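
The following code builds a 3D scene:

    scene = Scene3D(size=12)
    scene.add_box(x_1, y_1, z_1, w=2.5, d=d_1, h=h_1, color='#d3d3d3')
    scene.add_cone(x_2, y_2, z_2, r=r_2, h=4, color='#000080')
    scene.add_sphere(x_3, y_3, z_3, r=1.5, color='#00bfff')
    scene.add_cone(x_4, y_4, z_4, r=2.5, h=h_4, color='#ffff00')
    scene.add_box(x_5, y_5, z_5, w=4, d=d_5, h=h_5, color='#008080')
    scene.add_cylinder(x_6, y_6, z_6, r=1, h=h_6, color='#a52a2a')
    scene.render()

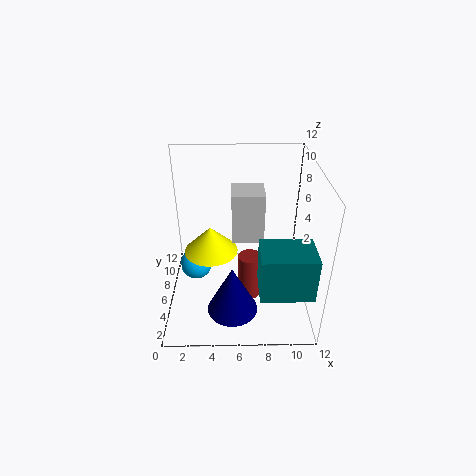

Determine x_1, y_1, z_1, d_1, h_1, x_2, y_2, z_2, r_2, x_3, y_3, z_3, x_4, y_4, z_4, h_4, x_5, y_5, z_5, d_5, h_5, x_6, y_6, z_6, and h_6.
x_1 = 5.5; y_1 = 4.5; z_1 = 6.5; d_1 = 2.5; h_1 = 4; x_2 = 5.5; y_2 = 2.5; z_2 = 1.5; r_2 = 2; x_3 = 2; y_3 = 8.5; z_3 = 1.5; x_4 = 3.5; y_4 = 8.5; z_4 = 3; h_4 = 2.5; x_5 = 7.5; y_5 = 0.5; z_5 = 4; d_5 = 3; h_5 = 3.5; x_6 = 7; y_6 = 5.5; z_6 = 0.5; h_6 = 4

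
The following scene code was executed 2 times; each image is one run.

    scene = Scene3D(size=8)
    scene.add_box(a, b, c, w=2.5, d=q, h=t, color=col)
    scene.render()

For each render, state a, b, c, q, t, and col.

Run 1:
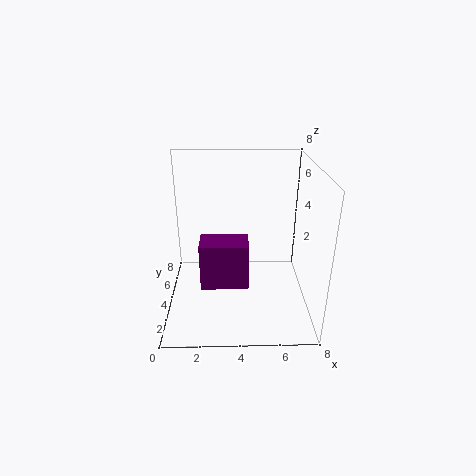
a = 2; b = 2; c = 2; q = 1.5; t = 2.5; col = 'purple'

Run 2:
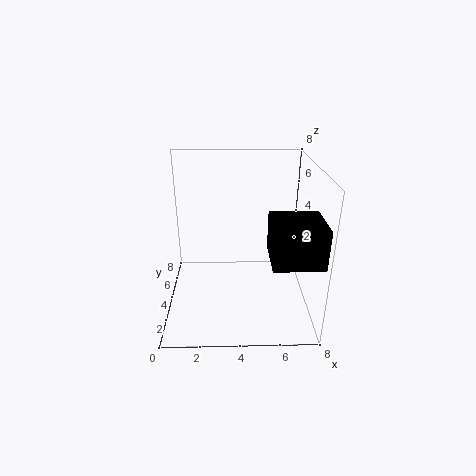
a = 5.5; b = 0.5; c = 4; q = 2.5; t = 2; col = 'black'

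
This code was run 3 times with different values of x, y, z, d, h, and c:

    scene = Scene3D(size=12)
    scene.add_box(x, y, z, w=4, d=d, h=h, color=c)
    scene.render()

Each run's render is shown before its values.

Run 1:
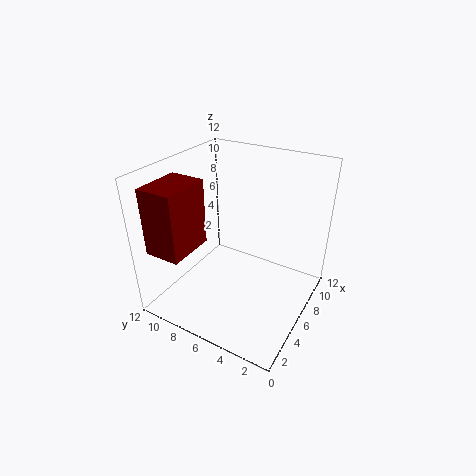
x = 1, y = 8.5, z = 5.5, d = 3, h = 5.5, c = 'maroon'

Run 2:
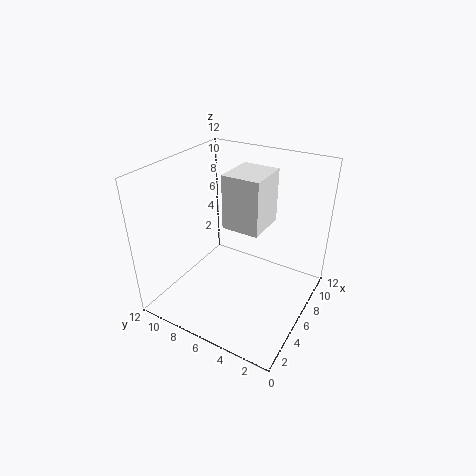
x = 7.5, y = 5, z = 5.5, d = 3.5, h = 5, c = 'white'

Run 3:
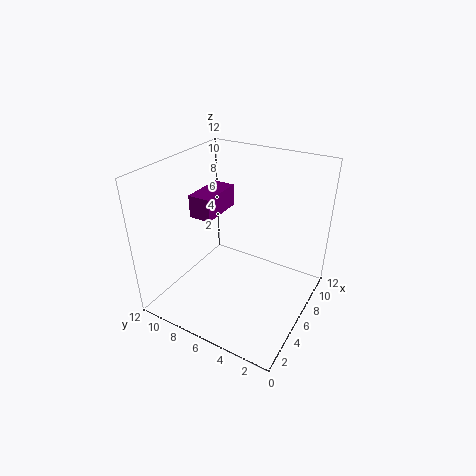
x = 5.5, y = 8.5, z = 7, d = 2, h = 2, c = 'purple'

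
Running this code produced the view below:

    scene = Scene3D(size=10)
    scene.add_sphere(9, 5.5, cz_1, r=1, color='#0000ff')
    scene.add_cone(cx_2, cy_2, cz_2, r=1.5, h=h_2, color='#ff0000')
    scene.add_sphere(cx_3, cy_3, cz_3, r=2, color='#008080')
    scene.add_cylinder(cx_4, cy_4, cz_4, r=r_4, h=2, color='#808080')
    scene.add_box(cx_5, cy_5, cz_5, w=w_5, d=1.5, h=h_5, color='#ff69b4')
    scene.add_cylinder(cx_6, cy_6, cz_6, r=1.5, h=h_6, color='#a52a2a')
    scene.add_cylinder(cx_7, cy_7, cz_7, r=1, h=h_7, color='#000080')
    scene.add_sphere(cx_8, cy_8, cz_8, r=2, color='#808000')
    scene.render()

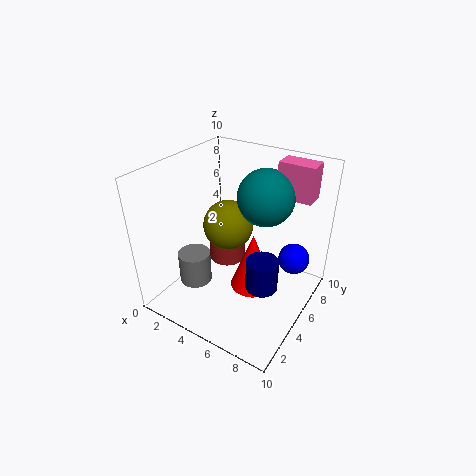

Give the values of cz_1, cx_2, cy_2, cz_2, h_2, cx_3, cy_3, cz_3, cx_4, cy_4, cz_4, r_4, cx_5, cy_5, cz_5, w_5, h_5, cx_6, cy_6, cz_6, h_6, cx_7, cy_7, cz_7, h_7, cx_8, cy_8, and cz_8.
cz_1 = 4.5
cx_2 = 6.5
cy_2 = 4.5
cz_2 = 2
h_2 = 4
cx_3 = 6
cy_3 = 7
cz_3 = 7.5
cx_4 = 4
cy_4 = 1.5
cz_4 = 3.5
r_4 = 1
cx_5 = 6.5
cy_5 = 7.5
cz_5 = 7.5
w_5 = 2.5
h_5 = 2.5
cx_6 = 2
cy_6 = 8
cz_6 = 0.5
h_6 = 2
cx_7 = 8
cy_7 = 3
cz_7 = 3.5
h_7 = 2
cx_8 = 2.5
cy_8 = 7.5
cz_8 = 4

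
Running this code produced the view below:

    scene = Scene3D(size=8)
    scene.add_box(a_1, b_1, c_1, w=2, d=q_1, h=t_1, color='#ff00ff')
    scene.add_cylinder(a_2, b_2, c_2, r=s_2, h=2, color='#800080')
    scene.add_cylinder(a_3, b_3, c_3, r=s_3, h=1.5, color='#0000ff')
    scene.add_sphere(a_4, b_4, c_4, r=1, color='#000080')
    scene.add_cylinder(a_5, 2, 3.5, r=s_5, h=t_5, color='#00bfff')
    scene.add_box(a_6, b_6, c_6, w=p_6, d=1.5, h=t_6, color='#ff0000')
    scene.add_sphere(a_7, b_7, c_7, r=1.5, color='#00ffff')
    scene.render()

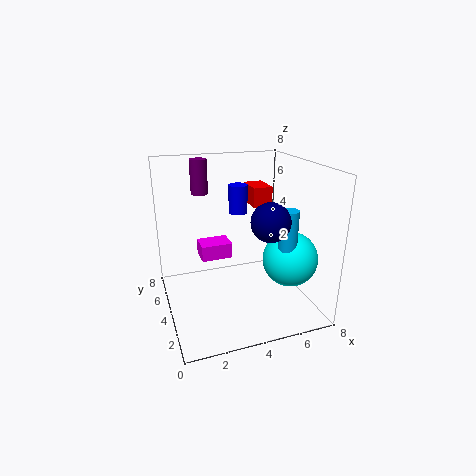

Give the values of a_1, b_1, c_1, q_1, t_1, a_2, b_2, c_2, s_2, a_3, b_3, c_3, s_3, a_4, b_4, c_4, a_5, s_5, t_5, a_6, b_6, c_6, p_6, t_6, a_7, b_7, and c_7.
a_1 = 2.5; b_1 = 6.5; c_1 = 1.5; q_1 = 1.5; t_1 = 1; a_2 = 2.5; b_2 = 6.5; c_2 = 6; s_2 = 0.5; a_3 = 4; b_3 = 4; c_3 = 5.5; s_3 = 0.5; a_4 = 5; b_4 = 2; c_4 = 5.5; a_5 = 6; s_5 = 0.5; t_5 = 2.5; a_6 = 4.5; b_6 = 3; c_6 = 6; p_6 = 1; t_6 = 1; a_7 = 6.5; b_7 = 2.5; c_7 = 3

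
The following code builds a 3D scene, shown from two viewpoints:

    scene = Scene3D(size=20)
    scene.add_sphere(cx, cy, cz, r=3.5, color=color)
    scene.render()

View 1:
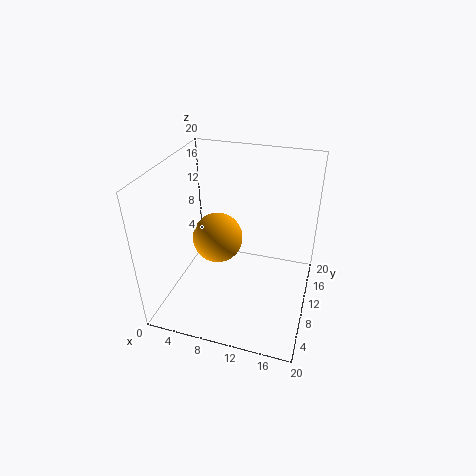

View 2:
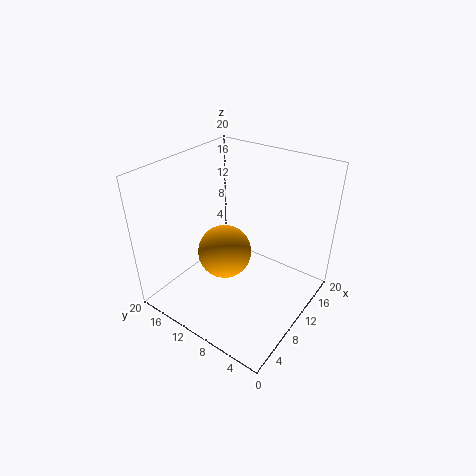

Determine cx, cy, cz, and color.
cx = 7
cy = 10
cz = 9.5
color = 'orange'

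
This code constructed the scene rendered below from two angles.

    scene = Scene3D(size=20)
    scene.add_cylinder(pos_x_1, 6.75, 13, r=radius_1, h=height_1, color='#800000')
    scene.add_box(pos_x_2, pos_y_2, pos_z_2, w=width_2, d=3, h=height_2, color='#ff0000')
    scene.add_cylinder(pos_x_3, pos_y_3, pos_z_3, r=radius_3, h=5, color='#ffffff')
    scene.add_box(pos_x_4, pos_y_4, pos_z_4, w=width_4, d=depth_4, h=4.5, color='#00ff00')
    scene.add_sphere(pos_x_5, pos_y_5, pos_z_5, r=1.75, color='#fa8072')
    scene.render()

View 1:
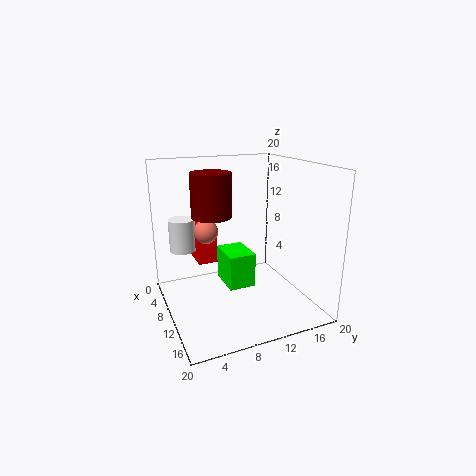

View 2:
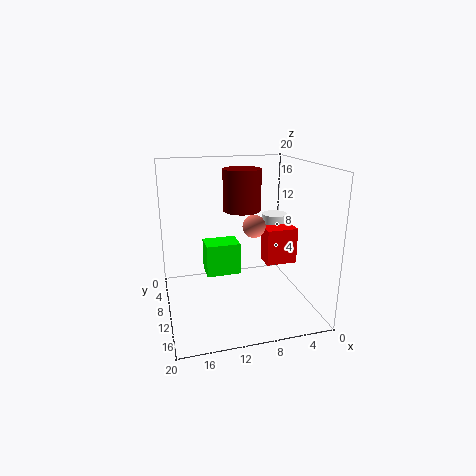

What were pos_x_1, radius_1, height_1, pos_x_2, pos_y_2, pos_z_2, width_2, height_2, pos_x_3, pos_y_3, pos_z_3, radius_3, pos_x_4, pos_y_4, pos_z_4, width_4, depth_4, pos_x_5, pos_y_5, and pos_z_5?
pos_x_1 = 8.5; radius_1 = 2.75; height_1 = 6; pos_x_2 = 0.25; pos_y_2 = 5.75; pos_z_2 = 4.5; width_2 = 4.75; height_2 = 5.5; pos_x_3 = 2.25; pos_y_3 = 4; pos_z_3 = 6.25; radius_3 = 2; pos_x_4 = 9.75; pos_y_4 = 7; pos_z_4 = 4.75; width_4 = 4.75; depth_4 = 3.5; pos_x_5 = 6.5; pos_y_5 = 6.5; pos_z_5 = 10.25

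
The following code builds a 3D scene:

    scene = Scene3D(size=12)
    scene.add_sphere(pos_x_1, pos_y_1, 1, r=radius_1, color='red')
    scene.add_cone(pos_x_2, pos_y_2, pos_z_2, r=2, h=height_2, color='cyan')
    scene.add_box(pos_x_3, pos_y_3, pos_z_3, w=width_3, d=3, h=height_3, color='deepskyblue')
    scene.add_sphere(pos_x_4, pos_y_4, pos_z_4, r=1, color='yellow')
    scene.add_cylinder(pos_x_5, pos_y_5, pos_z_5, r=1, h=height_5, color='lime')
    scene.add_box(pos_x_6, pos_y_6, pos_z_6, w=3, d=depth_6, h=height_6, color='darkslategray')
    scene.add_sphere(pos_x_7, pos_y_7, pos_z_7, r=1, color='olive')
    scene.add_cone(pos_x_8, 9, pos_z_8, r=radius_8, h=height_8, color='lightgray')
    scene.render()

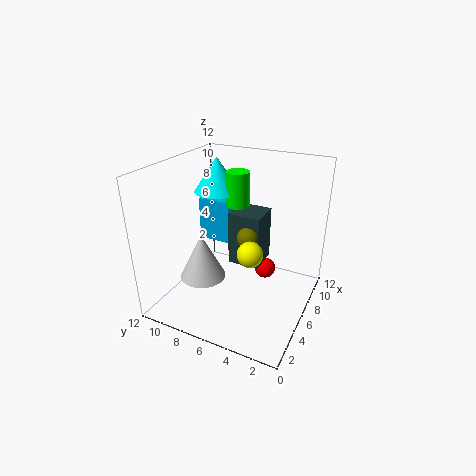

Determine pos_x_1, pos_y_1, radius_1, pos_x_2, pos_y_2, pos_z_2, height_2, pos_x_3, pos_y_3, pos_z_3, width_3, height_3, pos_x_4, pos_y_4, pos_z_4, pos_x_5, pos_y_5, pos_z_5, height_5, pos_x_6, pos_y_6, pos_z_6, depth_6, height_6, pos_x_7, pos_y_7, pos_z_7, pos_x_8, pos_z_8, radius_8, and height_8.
pos_x_1 = 10; pos_y_1 = 5; radius_1 = 1; pos_x_2 = 8; pos_y_2 = 9; pos_z_2 = 9; height_2 = 3; pos_x_3 = 8; pos_y_3 = 8; pos_z_3 = 4; width_3 = 3; height_3 = 4; pos_x_4 = 4; pos_y_4 = 4; pos_z_4 = 6; pos_x_5 = 8; pos_y_5 = 7; pos_z_5 = 8; height_5 = 3; pos_x_6 = 8; pos_y_6 = 5; pos_z_6 = 2; depth_6 = 3; height_6 = 5; pos_x_7 = 8; pos_y_7 = 6; pos_z_7 = 5; pos_x_8 = 5; pos_z_8 = 2; radius_8 = 2; height_8 = 4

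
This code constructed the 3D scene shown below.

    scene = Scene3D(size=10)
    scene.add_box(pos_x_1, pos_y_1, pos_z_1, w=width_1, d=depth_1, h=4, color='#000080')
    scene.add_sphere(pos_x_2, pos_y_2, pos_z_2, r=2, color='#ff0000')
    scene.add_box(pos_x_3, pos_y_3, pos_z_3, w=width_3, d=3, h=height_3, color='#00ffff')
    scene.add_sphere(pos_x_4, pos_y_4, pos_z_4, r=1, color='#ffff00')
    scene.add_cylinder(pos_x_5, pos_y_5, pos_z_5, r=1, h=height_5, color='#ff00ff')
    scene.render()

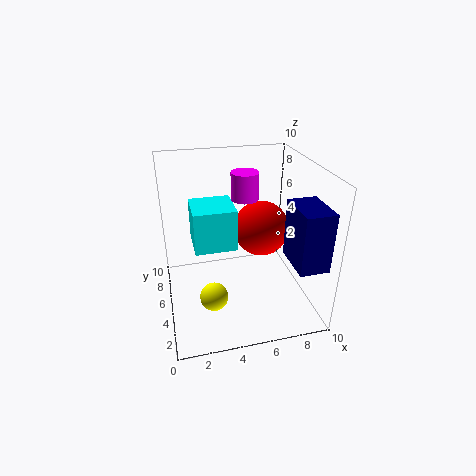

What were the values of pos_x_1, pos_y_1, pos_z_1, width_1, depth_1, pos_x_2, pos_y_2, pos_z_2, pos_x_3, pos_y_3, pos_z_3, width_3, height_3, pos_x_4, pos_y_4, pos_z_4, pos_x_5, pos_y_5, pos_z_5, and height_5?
pos_x_1 = 8, pos_y_1 = 1, pos_z_1 = 4, width_1 = 2, depth_1 = 3, pos_x_2 = 7, pos_y_2 = 6, pos_z_2 = 5, pos_x_3 = 2, pos_y_3 = 5, pos_z_3 = 4, width_3 = 3, height_3 = 3, pos_x_4 = 3, pos_y_4 = 4, pos_z_4 = 1, pos_x_5 = 6, pos_y_5 = 7, pos_z_5 = 7, height_5 = 2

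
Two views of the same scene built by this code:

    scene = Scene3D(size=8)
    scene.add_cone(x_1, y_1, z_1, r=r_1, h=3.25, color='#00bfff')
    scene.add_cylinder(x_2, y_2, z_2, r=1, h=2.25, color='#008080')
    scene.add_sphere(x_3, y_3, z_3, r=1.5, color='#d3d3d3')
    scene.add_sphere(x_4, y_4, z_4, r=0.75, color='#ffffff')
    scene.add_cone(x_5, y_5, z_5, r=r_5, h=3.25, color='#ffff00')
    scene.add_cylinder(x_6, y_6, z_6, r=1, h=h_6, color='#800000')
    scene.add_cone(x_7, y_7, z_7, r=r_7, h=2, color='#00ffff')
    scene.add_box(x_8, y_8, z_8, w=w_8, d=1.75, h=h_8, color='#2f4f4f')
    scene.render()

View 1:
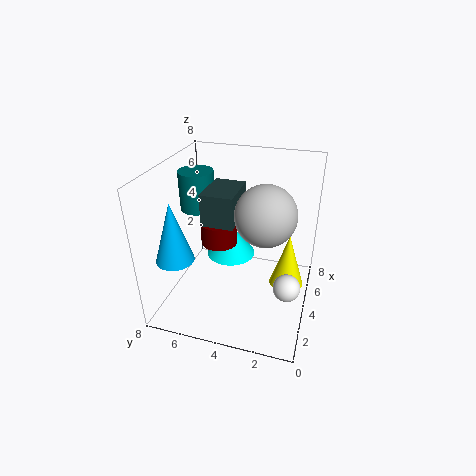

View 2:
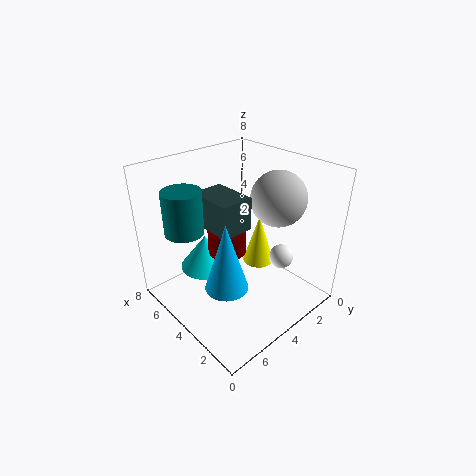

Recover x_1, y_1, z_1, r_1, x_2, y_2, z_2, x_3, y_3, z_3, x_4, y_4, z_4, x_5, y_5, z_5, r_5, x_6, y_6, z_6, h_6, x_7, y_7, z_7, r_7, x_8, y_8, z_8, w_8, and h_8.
x_1 = 1.75, y_1 = 6.75, z_1 = 3.5, r_1 = 1, x_2 = 5, y_2 = 6.75, z_2 = 5, x_3 = 2.75, y_3 = 2.25, z_3 = 6.25, x_4 = 3.25, y_4 = 1, z_4 = 1.75, x_5 = 5, y_5 = 1.25, z_5 = 0.75, r_5 = 1, x_6 = 3.75, y_6 = 5, z_6 = 3.75, h_6 = 1.25, x_7 = 5.75, y_7 = 5, z_7 = 1.75, r_7 = 1.5, x_8 = 3, y_8 = 4, z_8 = 5, w_8 = 2.5, h_8 = 1.75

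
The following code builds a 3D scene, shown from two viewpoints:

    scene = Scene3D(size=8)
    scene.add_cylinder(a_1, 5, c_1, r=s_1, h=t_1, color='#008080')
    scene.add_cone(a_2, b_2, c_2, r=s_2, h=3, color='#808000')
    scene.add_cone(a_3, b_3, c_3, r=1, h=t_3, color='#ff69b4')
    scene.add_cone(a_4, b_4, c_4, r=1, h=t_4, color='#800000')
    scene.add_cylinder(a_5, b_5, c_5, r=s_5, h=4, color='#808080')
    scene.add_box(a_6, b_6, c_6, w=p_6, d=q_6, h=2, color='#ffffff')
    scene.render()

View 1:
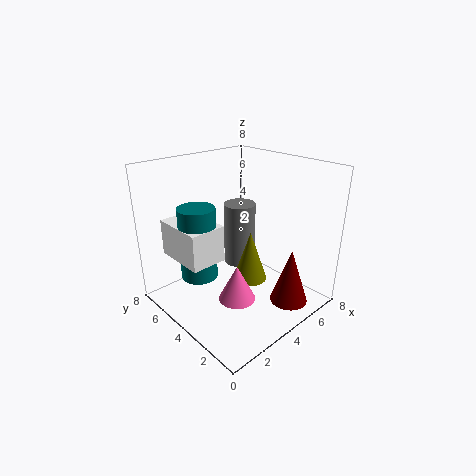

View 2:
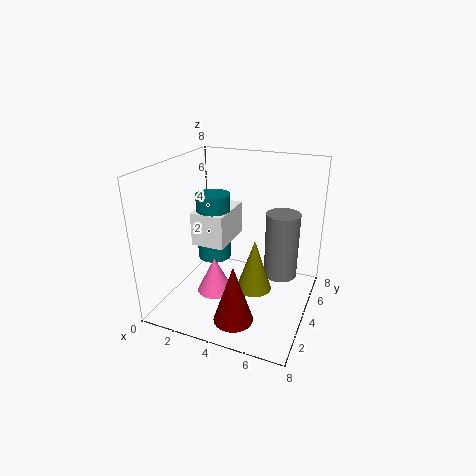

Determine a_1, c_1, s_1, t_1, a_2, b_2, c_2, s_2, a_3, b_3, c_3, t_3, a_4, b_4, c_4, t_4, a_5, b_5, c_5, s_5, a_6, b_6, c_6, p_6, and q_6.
a_1 = 2, c_1 = 2, s_1 = 1, t_1 = 4, a_2 = 5, b_2 = 4, c_2 = 1, s_2 = 1, a_3 = 3, b_3 = 3, c_3 = 1, t_3 = 2, a_4 = 5, b_4 = 1, c_4 = 1, t_4 = 3, a_5 = 6, b_5 = 6, c_5 = 1, s_5 = 1, a_6 = 1, b_6 = 4, c_6 = 3, p_6 = 2, q_6 = 3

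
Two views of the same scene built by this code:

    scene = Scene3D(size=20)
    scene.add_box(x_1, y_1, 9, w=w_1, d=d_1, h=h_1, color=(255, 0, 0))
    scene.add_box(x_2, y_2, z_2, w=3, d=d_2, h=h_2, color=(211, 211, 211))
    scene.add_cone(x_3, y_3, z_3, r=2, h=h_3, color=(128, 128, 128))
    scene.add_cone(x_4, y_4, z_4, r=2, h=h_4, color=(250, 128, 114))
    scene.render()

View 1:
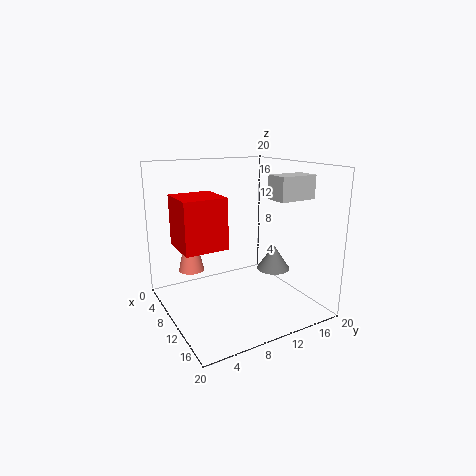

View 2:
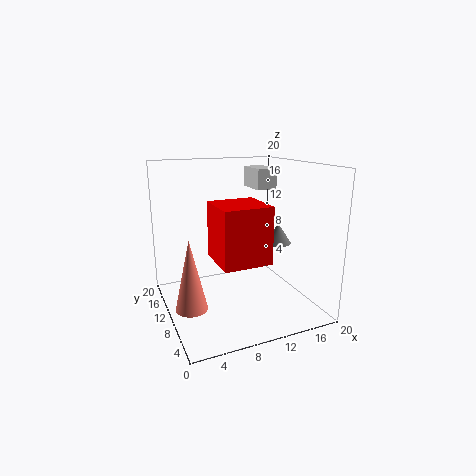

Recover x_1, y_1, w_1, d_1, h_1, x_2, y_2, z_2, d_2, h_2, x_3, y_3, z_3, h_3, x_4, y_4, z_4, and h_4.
x_1 = 5; y_1 = 2; w_1 = 6; d_1 = 6; h_1 = 7; x_2 = 14; y_2 = 12; z_2 = 16; d_2 = 5; h_2 = 3; x_3 = 17; y_3 = 11; z_3 = 8; h_3 = 3; x_4 = 2; y_4 = 6; z_4 = 3; h_4 = 9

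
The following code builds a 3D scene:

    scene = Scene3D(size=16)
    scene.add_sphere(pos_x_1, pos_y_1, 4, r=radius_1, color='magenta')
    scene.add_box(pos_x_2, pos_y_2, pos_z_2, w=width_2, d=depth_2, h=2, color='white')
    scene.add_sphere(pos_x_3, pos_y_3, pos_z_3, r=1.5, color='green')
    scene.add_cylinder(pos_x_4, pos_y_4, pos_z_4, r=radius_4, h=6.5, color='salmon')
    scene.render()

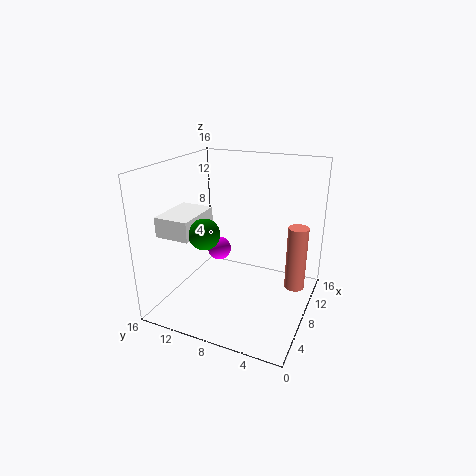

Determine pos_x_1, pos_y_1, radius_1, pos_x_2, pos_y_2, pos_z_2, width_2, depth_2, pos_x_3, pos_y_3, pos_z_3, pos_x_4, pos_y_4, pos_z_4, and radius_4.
pos_x_1 = 12
pos_y_1 = 12.5
radius_1 = 1.5
pos_x_2 = 1
pos_y_2 = 10
pos_z_2 = 10
width_2 = 5
depth_2 = 3.5
pos_x_3 = 2.5
pos_y_3 = 9
pos_z_3 = 10.5
pos_x_4 = 6.5
pos_y_4 = 1
pos_z_4 = 4.5
radius_4 = 1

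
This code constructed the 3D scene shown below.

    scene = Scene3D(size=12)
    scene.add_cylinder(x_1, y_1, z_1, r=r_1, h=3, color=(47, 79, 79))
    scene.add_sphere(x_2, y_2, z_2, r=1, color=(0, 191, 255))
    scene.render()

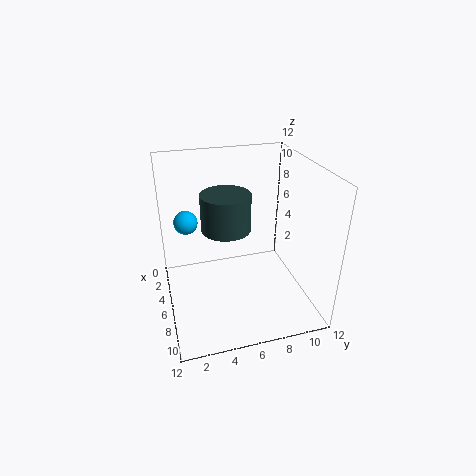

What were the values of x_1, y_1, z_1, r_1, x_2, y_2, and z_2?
x_1 = 6
y_1 = 5
z_1 = 7
r_1 = 2
x_2 = 4
y_2 = 2
z_2 = 7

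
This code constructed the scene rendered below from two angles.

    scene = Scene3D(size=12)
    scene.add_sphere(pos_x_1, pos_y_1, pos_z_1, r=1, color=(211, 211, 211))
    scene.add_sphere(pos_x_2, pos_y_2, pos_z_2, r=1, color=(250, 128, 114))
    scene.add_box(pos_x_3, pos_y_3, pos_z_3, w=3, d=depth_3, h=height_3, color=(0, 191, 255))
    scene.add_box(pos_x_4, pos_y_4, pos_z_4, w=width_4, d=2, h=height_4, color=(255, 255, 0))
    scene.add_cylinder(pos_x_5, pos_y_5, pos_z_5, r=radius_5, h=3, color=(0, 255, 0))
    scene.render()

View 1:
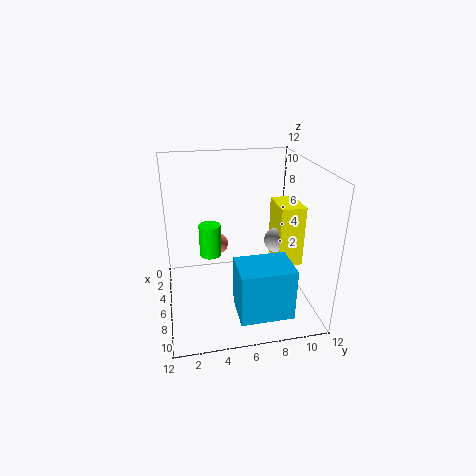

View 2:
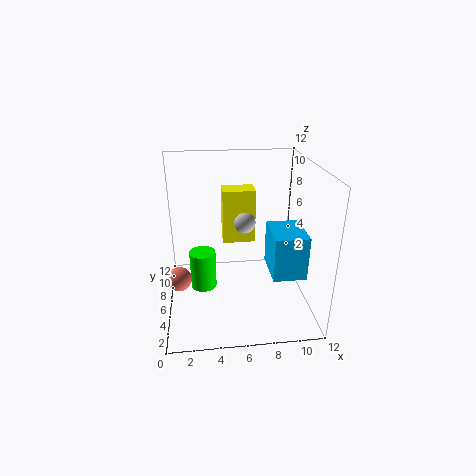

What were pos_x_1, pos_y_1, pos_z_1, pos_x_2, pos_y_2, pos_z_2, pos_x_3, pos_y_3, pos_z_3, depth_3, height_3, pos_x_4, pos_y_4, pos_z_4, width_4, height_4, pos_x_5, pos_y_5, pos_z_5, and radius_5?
pos_x_1 = 7, pos_y_1 = 9, pos_z_1 = 6, pos_x_2 = 1, pos_y_2 = 5, pos_z_2 = 3, pos_x_3 = 9, pos_y_3 = 5, pos_z_3 = 2, depth_3 = 4, height_3 = 4, pos_x_4 = 5, pos_y_4 = 9, pos_z_4 = 4, width_4 = 3, height_4 = 5, pos_x_5 = 3, pos_y_5 = 4, pos_z_5 = 3, radius_5 = 1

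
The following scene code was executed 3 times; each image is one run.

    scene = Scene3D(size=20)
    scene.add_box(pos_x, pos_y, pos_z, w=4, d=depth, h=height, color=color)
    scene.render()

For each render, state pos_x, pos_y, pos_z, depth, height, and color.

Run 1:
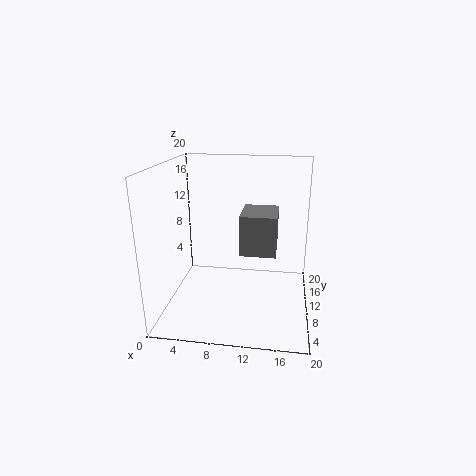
pos_x = 11.5, pos_y = 1, pos_z = 11.5, depth = 5, height = 4.5, color = 'gray'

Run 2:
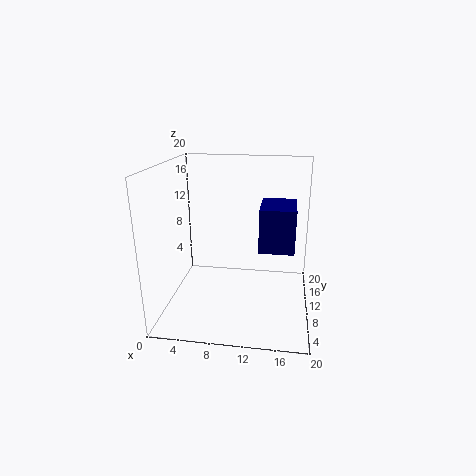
pos_x = 13.5, pos_y = 2, pos_z = 11.5, depth = 5.5, height = 5, color = 'navy'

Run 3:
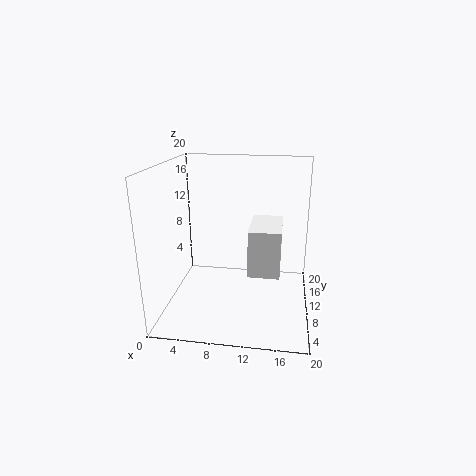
pos_x = 12, pos_y = 4.5, pos_z = 7, depth = 7, height = 6, color = 'white'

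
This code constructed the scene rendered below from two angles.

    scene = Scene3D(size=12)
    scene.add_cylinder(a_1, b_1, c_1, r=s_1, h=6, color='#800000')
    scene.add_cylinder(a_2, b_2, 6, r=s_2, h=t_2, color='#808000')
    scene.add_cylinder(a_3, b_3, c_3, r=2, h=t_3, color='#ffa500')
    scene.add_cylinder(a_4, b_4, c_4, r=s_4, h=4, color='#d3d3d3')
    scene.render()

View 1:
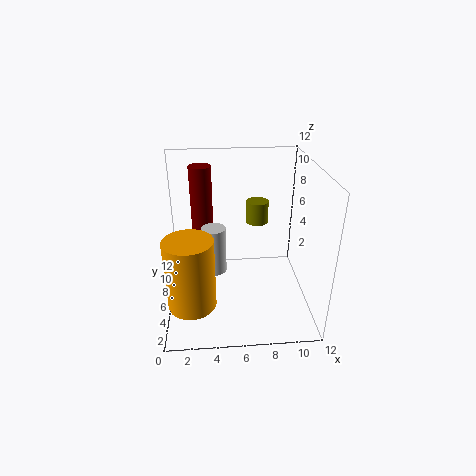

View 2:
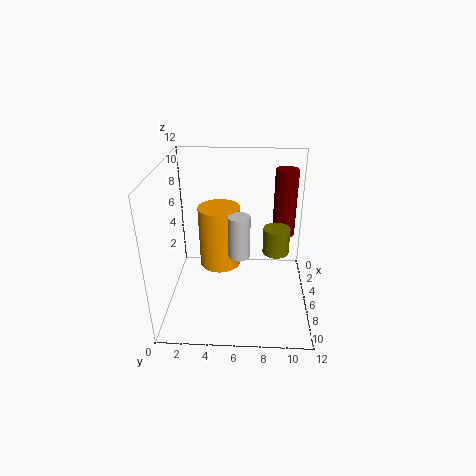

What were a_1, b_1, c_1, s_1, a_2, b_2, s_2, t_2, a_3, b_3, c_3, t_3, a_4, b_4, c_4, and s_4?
a_1 = 3; b_1 = 10; c_1 = 5; s_1 = 1; a_2 = 8; b_2 = 9; s_2 = 1; t_2 = 2; a_3 = 2; b_3 = 4; c_3 = 1; t_3 = 6; a_4 = 4; b_4 = 6; c_4 = 3; s_4 = 1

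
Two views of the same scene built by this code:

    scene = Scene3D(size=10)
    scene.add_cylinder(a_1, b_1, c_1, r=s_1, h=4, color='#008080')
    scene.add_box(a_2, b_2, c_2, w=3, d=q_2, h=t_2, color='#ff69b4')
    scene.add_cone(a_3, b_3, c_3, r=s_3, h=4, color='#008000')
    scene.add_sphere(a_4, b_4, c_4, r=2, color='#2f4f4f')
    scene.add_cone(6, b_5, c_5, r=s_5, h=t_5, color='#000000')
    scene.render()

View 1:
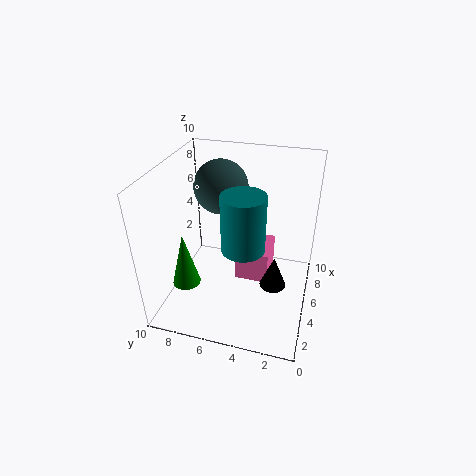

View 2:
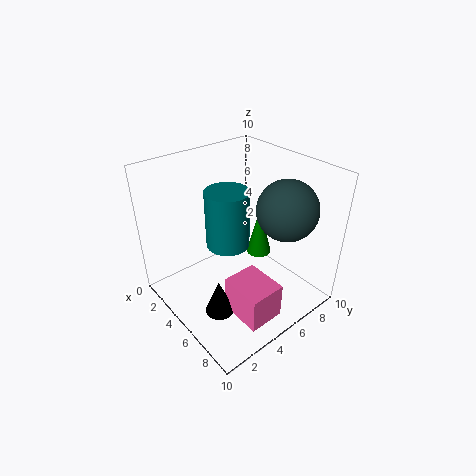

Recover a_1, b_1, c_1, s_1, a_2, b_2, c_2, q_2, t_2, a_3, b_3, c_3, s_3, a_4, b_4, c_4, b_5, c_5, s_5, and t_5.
a_1 = 4.5, b_1 = 4.5, c_1 = 4.5, s_1 = 1.5, a_2 = 6, b_2 = 3, c_2 = 0.5, q_2 = 2.5, t_2 = 2.5, a_3 = 3.5, b_3 = 8.5, c_3 = 1.5, s_3 = 1, a_4 = 7.5, b_4 = 7, c_4 = 7.5, b_5 = 2.5, c_5 = 0.5, s_5 = 1, t_5 = 2.5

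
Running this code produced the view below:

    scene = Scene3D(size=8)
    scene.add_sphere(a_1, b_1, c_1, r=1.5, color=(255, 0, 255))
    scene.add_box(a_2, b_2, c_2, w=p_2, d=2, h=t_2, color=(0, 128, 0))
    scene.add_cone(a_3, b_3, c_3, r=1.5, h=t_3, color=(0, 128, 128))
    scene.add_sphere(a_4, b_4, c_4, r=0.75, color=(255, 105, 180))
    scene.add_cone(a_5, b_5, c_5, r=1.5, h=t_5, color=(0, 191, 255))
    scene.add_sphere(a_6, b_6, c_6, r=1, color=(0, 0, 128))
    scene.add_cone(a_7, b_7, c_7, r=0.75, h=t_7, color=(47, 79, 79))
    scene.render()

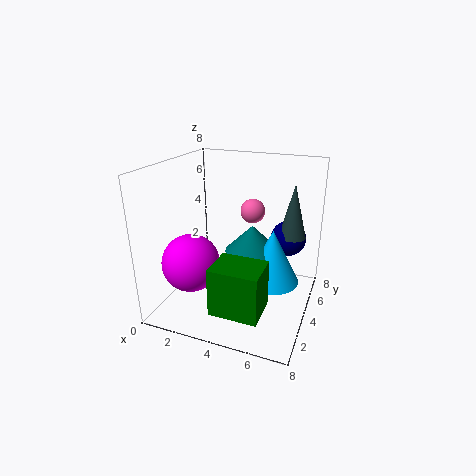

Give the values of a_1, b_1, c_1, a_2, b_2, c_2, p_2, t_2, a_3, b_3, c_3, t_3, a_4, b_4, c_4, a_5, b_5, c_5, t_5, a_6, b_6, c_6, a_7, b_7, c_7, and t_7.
a_1 = 2.25; b_1 = 1.75; c_1 = 3.25; a_2 = 3.75; b_2 = 0.5; c_2 = 1.25; p_2 = 2.5; t_2 = 2.5; a_3 = 4.75; b_3 = 4.25; c_3 = 3.25; t_3 = 1.5; a_4 = 4; b_4 = 6.5; c_4 = 4.75; a_5 = 6; b_5 = 4; c_5 = 1.75; t_5 = 3; a_6 = 6.5; b_6 = 5.5; c_6 = 3.75; a_7 = 6.75; b_7 = 5.25; c_7 = 4; t_7 = 3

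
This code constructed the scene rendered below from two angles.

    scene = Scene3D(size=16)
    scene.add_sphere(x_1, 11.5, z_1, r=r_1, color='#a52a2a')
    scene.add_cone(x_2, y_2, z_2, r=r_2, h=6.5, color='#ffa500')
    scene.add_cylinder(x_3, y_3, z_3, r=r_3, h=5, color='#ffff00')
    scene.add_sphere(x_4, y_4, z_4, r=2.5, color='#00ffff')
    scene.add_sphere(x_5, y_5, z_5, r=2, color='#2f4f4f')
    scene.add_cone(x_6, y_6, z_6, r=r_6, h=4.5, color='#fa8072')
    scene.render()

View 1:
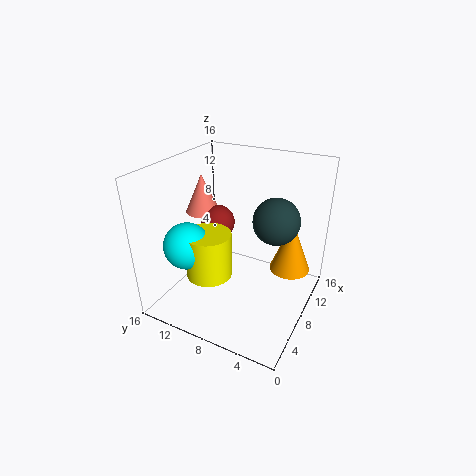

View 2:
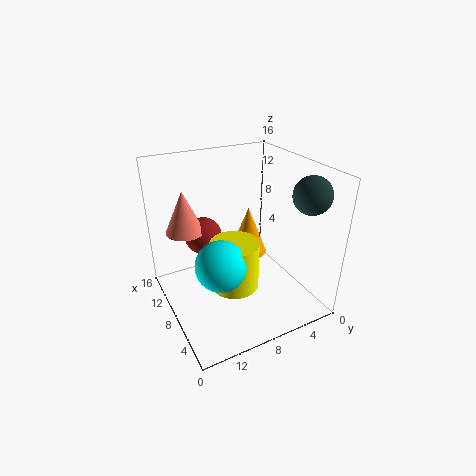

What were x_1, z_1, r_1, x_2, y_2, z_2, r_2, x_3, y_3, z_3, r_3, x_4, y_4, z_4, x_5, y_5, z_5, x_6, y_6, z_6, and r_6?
x_1 = 9.5; z_1 = 8.5; r_1 = 2; x_2 = 13.5; y_2 = 3.5; z_2 = 2; r_2 = 2.5; x_3 = 5; y_3 = 10; z_3 = 4.5; r_3 = 2.5; x_4 = 4; y_4 = 12; z_4 = 8; x_5 = 3.5; y_5 = 2; z_5 = 13.5; x_6 = 9.5; y_6 = 13.5; z_6 = 9.5; r_6 = 2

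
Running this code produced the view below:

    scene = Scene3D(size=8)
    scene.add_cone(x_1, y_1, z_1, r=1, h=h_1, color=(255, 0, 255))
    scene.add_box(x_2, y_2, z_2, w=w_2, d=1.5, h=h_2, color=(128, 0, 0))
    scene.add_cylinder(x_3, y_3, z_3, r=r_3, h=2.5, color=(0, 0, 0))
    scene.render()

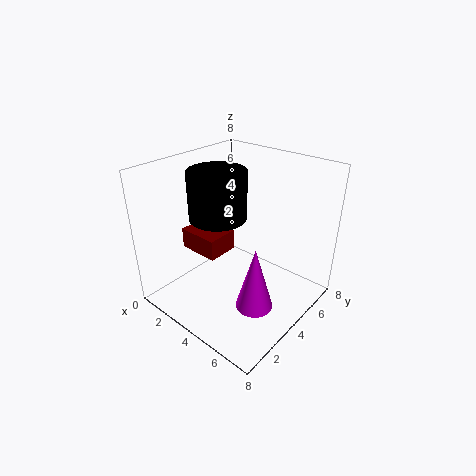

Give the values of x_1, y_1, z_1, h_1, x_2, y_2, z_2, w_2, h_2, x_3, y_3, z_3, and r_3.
x_1 = 6; y_1 = 3; z_1 = 1; h_1 = 3.5; x_2 = 3; y_2 = 1; z_2 = 4.5; w_2 = 2; h_2 = 1; x_3 = 3.5; y_3 = 3; z_3 = 5.5; r_3 = 1.5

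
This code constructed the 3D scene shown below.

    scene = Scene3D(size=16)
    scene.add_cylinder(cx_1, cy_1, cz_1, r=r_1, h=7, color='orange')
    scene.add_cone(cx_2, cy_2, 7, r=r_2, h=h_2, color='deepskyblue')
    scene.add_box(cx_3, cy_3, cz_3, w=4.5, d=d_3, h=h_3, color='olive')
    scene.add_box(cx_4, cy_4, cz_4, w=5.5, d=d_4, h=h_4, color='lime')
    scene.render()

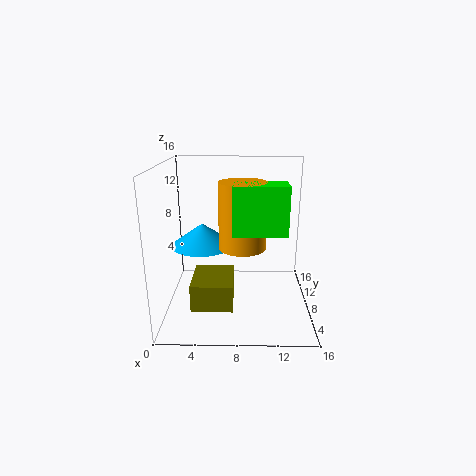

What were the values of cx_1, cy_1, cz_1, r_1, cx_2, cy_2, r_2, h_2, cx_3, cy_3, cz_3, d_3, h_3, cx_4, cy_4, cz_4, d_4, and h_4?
cx_1 = 8.5, cy_1 = 6.5, cz_1 = 7.5, r_1 = 2.5, cx_2 = 4, cy_2 = 8.5, r_2 = 3.5, h_2 = 2.5, cx_3 = 3, cy_3 = 4, cz_3 = 1, d_3 = 5.5, h_3 = 3, cx_4 = 7.5, cy_4 = 4, cz_4 = 9.5, d_4 = 3, h_4 = 5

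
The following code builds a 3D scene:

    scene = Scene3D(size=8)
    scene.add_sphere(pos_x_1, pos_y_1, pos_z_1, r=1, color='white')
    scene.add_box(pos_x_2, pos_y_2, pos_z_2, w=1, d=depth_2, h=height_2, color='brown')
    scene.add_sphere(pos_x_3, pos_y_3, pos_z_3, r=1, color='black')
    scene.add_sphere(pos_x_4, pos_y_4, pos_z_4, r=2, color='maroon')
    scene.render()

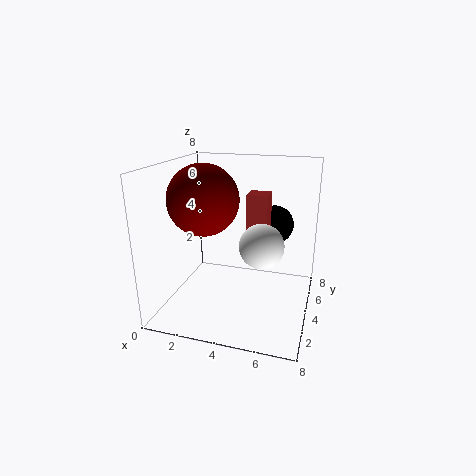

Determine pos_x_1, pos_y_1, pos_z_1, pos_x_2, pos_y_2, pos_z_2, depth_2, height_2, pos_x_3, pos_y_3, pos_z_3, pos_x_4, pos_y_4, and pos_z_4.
pos_x_1 = 6
pos_y_1 = 1
pos_z_1 = 5
pos_x_2 = 5
pos_y_2 = 2
pos_z_2 = 4
depth_2 = 1
height_2 = 3
pos_x_3 = 6
pos_y_3 = 4
pos_z_3 = 5
pos_x_4 = 2
pos_y_4 = 4
pos_z_4 = 6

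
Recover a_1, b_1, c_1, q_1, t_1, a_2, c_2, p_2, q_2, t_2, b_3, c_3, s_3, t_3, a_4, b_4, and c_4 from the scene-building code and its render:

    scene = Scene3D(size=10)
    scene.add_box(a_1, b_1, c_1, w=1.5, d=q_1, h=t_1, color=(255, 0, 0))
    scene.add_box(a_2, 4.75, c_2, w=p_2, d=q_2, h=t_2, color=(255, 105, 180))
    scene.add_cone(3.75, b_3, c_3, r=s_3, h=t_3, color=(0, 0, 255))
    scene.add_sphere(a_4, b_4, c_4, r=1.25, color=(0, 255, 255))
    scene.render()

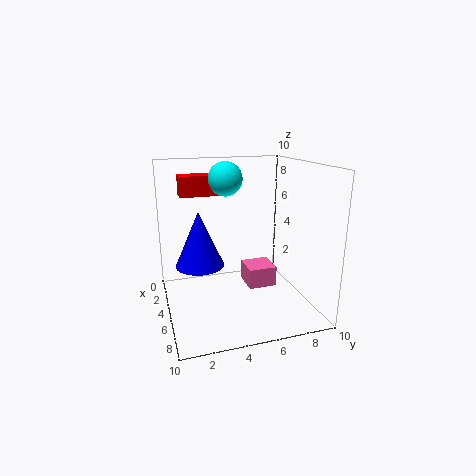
a_1 = 1, b_1 = 1.5, c_1 = 7.5, q_1 = 3, t_1 = 1.5, a_2 = 6.5, c_2 = 2.75, p_2 = 1.75, q_2 = 1.75, t_2 = 1.25, b_3 = 2.5, c_3 = 2.75, s_3 = 1.75, t_3 = 4, a_4 = 2.75, b_4 = 4.75, c_4 = 8.75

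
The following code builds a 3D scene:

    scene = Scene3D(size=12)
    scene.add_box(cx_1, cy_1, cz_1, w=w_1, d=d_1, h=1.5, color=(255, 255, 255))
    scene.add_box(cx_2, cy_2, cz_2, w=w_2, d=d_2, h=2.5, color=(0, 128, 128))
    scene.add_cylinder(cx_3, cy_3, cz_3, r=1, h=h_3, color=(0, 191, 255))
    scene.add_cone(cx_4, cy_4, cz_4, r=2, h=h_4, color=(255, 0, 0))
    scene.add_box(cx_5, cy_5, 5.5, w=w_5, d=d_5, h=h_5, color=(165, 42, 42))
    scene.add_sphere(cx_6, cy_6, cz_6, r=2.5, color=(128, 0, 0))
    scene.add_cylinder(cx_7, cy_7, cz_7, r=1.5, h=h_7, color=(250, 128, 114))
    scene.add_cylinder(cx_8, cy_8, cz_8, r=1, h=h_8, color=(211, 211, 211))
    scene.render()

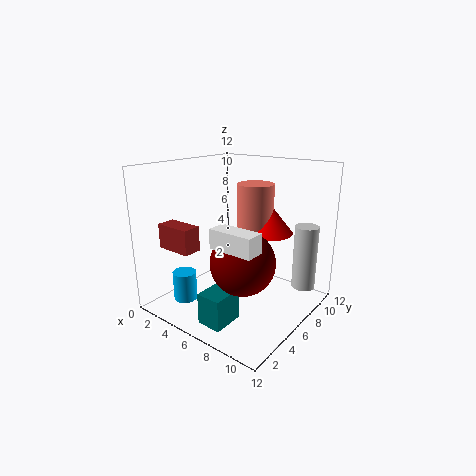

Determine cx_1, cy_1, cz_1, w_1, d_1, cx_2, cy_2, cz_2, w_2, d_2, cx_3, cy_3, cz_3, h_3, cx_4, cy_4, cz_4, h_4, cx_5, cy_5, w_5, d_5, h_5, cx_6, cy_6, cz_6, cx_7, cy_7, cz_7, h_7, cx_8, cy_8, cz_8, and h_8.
cx_1 = 6.5; cy_1 = 2; cz_1 = 6.5; w_1 = 3.5; d_1 = 1.5; cx_2 = 6; cy_2 = 1; cz_2 = 0.5; w_2 = 2; d_2 = 2.5; cx_3 = 2.5; cy_3 = 3; cz_3 = 0.5; h_3 = 2.5; cx_4 = 8; cy_4 = 7.5; cz_4 = 6.5; h_4 = 2.5; cx_5 = 1.5; cy_5 = 1.5; w_5 = 3; d_5 = 1.5; h_5 = 2; cx_6 = 8; cy_6 = 4; cz_6 = 5; cx_7 = 7; cy_7 = 7; cz_7 = 7; h_7 = 3.5; cx_8 = 10.5; cy_8 = 9.5; cz_8 = 1.5; h_8 = 5.5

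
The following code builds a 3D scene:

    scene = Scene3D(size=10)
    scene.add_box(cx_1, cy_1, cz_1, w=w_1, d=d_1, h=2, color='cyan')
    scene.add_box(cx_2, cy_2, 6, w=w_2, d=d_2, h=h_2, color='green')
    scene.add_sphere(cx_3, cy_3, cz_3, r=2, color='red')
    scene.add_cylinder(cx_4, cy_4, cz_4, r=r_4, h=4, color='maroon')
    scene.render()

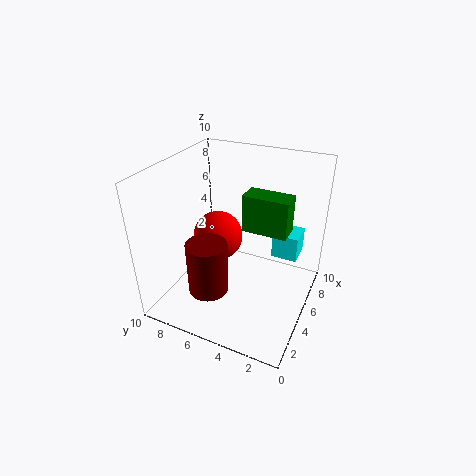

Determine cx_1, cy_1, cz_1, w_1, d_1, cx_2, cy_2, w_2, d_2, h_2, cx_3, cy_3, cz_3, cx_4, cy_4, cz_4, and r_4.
cx_1 = 8, cy_1 = 1.5, cz_1 = 2, w_1 = 2, d_1 = 2, cx_2 = 4.5, cy_2 = 1.5, w_2 = 1.5, d_2 = 3, h_2 = 2.5, cx_3 = 7.5, cy_3 = 8, cz_3 = 3, cx_4 = 4, cy_4 = 7, cz_4 = 0.5, r_4 = 1.5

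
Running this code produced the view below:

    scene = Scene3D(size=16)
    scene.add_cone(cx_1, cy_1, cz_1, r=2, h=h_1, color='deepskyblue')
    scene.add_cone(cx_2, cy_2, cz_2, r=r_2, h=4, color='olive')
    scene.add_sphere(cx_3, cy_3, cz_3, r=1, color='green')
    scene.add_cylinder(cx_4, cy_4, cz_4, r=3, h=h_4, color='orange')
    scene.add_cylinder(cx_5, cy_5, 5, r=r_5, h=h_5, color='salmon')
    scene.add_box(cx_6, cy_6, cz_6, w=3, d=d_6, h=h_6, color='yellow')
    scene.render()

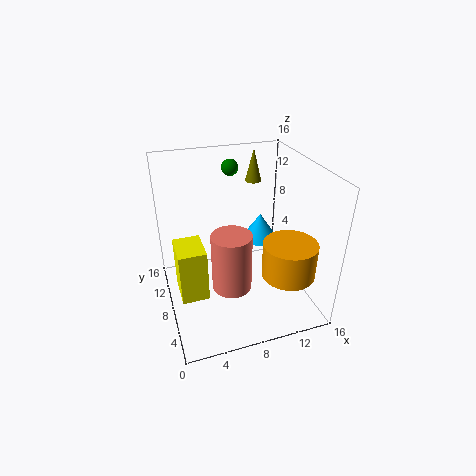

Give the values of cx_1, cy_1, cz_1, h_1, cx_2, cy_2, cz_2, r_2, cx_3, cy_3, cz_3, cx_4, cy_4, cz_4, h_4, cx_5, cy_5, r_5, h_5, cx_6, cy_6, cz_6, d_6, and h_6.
cx_1 = 11
cy_1 = 9
cz_1 = 7
h_1 = 3
cx_2 = 12
cy_2 = 14
cz_2 = 12
r_2 = 1
cx_3 = 9
cy_3 = 14
cz_3 = 14
cx_4 = 13
cy_4 = 5
cz_4 = 4
h_4 = 4
cx_5 = 6
cy_5 = 4
r_5 = 2
h_5 = 6
cx_6 = 1
cy_6 = 6
cz_6 = 2
d_6 = 4
h_6 = 6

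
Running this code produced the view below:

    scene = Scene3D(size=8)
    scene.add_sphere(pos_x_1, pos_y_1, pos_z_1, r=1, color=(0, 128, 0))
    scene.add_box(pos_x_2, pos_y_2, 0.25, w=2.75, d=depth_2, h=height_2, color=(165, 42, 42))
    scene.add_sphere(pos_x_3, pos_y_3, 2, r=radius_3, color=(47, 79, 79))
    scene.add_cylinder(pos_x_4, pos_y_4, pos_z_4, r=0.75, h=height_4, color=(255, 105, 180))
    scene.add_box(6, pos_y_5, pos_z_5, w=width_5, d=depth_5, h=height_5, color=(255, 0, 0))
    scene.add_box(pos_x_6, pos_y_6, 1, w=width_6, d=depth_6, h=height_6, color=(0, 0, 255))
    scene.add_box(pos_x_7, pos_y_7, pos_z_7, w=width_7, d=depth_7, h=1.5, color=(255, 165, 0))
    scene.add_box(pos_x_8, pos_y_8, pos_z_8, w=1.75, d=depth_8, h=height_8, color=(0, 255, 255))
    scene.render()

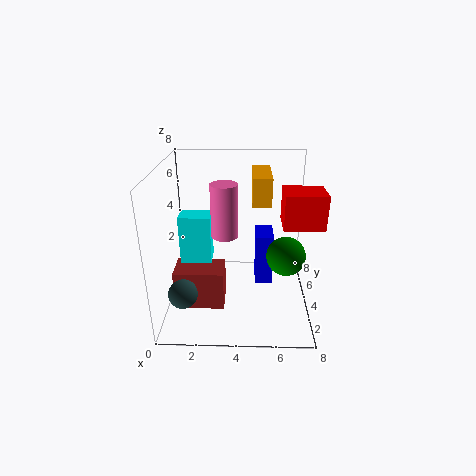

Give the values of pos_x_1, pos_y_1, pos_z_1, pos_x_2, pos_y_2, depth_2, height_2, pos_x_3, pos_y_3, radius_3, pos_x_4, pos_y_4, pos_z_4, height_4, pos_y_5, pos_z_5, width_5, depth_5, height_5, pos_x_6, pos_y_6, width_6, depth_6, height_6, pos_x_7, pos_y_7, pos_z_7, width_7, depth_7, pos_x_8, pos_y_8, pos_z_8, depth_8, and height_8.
pos_x_1 = 6.5
pos_y_1 = 2.5
pos_z_1 = 3.75
pos_x_2 = 0.5
pos_y_2 = 2.5
depth_2 = 1.75
height_2 = 2.25
pos_x_3 = 1.25
pos_y_3 = 1.5
radius_3 = 0.75
pos_x_4 = 3.25
pos_y_4 = 4.25
pos_z_4 = 4
height_4 = 3
pos_y_5 = 0.25
pos_z_5 = 6.25
width_5 = 1.75
depth_5 = 1.5
height_5 = 1.5
pos_x_6 = 5
pos_y_6 = 4
width_6 = 1
depth_6 = 1.75
height_6 = 3
pos_x_7 = 4.75
pos_y_7 = 3.5
pos_z_7 = 6
width_7 = 1
depth_7 = 2.75
pos_x_8 = 0.75
pos_y_8 = 3.75
pos_z_8 = 2.5
depth_8 = 1.25
height_8 = 2.75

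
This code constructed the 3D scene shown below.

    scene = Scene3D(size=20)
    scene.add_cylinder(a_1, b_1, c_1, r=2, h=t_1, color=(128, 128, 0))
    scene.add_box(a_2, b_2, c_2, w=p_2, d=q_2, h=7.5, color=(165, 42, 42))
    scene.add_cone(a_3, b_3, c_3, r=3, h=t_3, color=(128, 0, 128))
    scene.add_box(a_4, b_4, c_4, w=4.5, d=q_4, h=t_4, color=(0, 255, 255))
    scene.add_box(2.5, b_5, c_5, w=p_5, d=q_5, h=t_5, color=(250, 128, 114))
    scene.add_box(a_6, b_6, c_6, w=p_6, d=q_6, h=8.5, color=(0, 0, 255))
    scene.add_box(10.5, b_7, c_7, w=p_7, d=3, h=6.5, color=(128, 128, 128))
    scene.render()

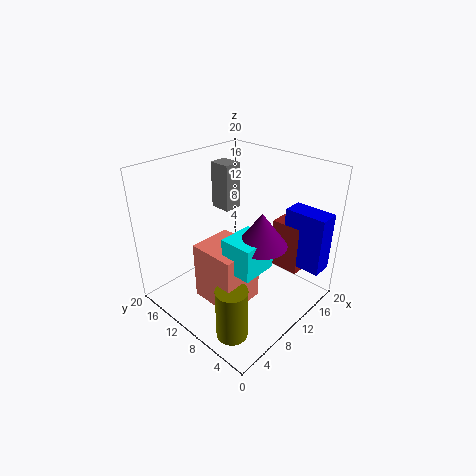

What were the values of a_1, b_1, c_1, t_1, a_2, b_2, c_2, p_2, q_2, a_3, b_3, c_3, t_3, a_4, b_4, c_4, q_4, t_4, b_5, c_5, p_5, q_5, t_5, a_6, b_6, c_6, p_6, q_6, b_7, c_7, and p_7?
a_1 = 3
b_1 = 4.5
c_1 = 1
t_1 = 7
a_2 = 16
b_2 = 4
c_2 = 3.5
p_2 = 4
q_2 = 4.5
a_3 = 7
b_3 = 3.5
c_3 = 13
t_3 = 4
a_4 = 3.5
b_4 = 2.5
c_4 = 10
q_4 = 4
t_4 = 4
b_5 = 4.5
c_5 = 4.5
p_5 = 5.5
q_5 = 6
t_5 = 7.5
a_6 = 16
b_6 = 0.5
c_6 = 5
p_6 = 3
q_6 = 6
b_7 = 12.5
c_7 = 13
p_7 = 2.5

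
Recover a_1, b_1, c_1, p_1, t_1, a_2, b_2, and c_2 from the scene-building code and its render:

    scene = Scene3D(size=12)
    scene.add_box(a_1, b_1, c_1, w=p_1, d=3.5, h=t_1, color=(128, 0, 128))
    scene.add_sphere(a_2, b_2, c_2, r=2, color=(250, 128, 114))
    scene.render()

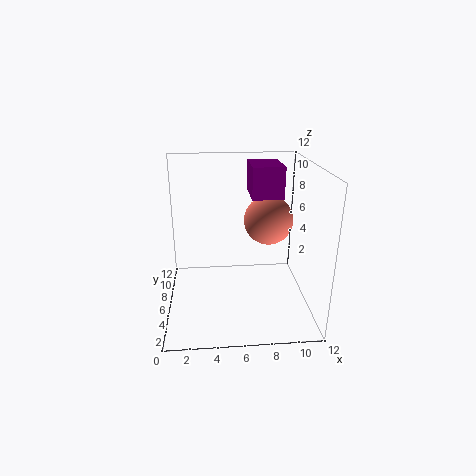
a_1 = 7, b_1 = 5, c_1 = 9.5, p_1 = 2.5, t_1 = 2.5, a_2 = 8.5, b_2 = 6, c_2 = 7.5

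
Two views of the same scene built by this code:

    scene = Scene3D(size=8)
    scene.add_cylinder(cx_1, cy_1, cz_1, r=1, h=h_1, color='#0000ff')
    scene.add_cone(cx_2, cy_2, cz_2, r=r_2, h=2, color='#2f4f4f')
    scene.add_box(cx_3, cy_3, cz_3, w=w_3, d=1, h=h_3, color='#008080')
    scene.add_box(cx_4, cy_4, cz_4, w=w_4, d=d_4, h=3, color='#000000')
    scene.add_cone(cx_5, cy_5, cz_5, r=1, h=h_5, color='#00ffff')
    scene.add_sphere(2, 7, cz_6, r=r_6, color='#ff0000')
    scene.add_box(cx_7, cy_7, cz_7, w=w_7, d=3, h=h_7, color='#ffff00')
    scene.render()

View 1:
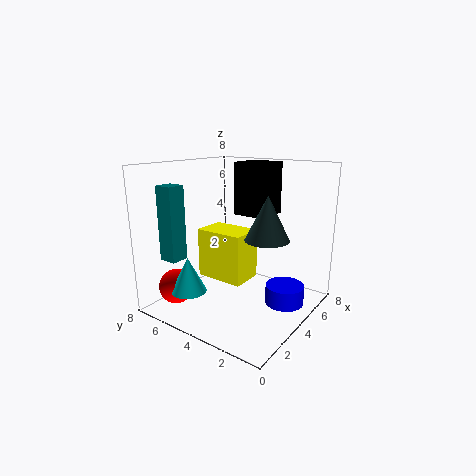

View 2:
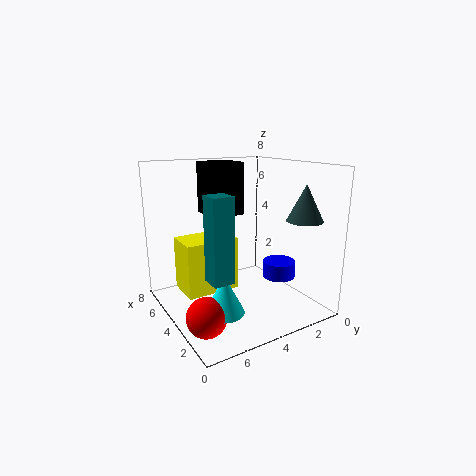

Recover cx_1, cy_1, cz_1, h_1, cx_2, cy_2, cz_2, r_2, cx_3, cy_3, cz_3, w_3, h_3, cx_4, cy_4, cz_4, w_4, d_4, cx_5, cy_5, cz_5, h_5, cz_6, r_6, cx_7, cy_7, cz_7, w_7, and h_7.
cx_1 = 4; cy_1 = 1; cz_1 = 1; h_1 = 1; cx_2 = 2; cy_2 = 1; cz_2 = 5; r_2 = 1; cx_3 = 1; cy_3 = 6; cz_3 = 3; w_3 = 1; h_3 = 4; cx_4 = 5; cy_4 = 3; cz_4 = 5; w_4 = 2; d_4 = 2; cx_5 = 2; cy_5 = 6; cz_5 = 1; h_5 = 2; cz_6 = 1; r_6 = 1; cx_7 = 4; cy_7 = 4; cz_7 = 1; w_7 = 2; h_7 = 3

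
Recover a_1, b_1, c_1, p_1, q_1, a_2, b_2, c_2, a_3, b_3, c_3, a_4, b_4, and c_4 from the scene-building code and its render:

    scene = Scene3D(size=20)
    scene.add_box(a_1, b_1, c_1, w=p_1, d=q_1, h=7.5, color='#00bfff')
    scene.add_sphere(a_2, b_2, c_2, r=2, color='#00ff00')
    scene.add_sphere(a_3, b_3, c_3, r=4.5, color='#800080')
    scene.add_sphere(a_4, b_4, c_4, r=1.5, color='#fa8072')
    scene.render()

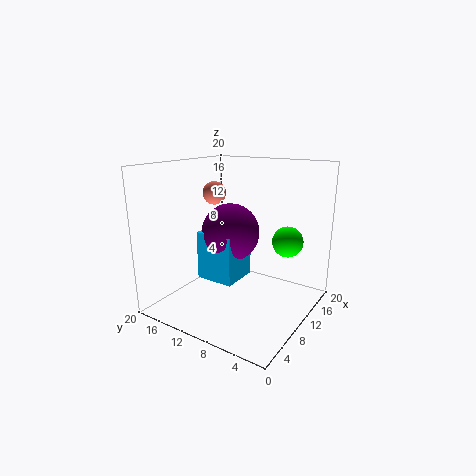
a_1 = 10; b_1 = 11.5; c_1 = 2; p_1 = 6; q_1 = 6; a_2 = 11; b_2 = 3; c_2 = 10.5; a_3 = 14; b_3 = 14; c_3 = 9; a_4 = 7.5; b_4 = 12; c_4 = 16.5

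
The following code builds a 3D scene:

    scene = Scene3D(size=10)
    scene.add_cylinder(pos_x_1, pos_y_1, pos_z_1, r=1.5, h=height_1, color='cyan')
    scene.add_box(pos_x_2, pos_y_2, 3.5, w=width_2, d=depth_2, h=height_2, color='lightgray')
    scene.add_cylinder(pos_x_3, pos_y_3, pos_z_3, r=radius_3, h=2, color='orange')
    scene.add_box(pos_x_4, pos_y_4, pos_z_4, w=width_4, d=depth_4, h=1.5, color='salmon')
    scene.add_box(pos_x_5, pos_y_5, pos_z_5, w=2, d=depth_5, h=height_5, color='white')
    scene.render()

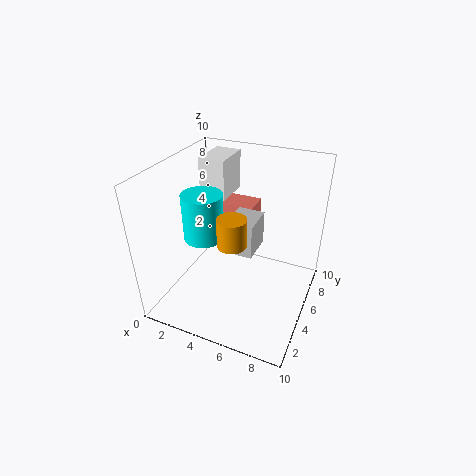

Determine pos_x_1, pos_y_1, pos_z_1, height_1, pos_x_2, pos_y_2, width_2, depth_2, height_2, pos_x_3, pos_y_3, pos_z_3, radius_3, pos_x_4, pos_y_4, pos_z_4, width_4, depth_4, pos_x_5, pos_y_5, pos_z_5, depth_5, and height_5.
pos_x_1 = 2; pos_y_1 = 5.5; pos_z_1 = 4; height_1 = 3.5; pos_x_2 = 4; pos_y_2 = 5; width_2 = 2; depth_2 = 2.5; height_2 = 2.5; pos_x_3 = 5; pos_y_3 = 4; pos_z_3 = 5; radius_3 = 1; pos_x_4 = 2.5; pos_y_4 = 7.5; pos_z_4 = 4.5; width_4 = 2.5; depth_4 = 2; pos_x_5 = 1; pos_y_5 = 7; pos_z_5 = 6.5; depth_5 = 3; height_5 = 3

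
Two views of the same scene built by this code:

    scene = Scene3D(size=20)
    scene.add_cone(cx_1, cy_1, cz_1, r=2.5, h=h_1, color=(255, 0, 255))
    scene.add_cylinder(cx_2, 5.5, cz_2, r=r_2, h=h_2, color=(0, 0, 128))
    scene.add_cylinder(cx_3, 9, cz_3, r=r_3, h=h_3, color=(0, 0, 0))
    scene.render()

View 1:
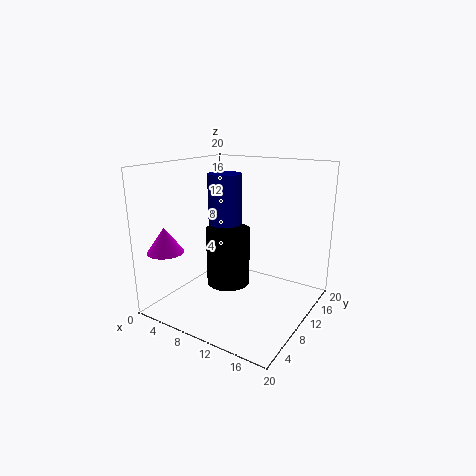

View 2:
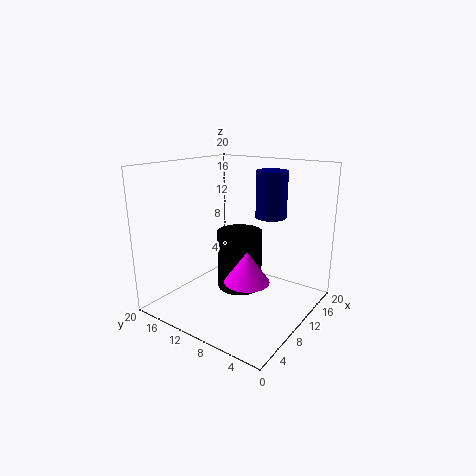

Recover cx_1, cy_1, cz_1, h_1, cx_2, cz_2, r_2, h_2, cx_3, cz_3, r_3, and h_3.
cx_1 = 2.5, cy_1 = 3.5, cz_1 = 8.5, h_1 = 3.5, cx_2 = 11, cz_2 = 13.5, r_2 = 2, h_2 = 6, cx_3 = 9, cz_3 = 3.5, r_3 = 3, h_3 = 8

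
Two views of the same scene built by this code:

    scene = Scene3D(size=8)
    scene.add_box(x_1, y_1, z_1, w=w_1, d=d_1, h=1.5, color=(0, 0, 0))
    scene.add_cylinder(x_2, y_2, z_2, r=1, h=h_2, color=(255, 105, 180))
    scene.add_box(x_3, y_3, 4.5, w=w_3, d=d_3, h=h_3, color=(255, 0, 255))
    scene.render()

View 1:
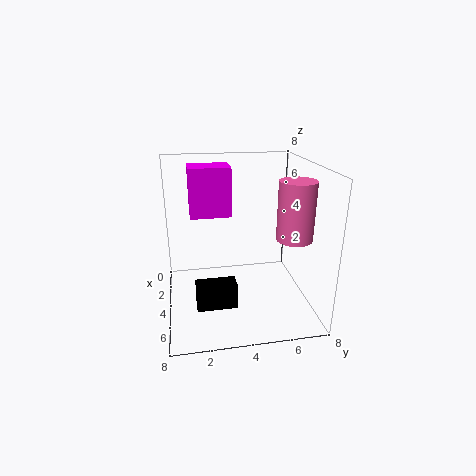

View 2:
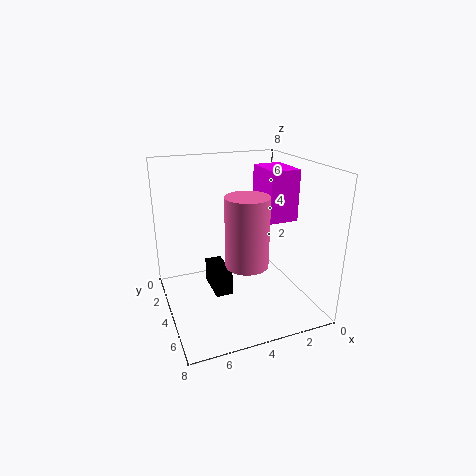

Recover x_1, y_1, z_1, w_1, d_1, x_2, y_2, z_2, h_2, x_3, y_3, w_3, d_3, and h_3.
x_1 = 4.25
y_1 = 1.5
z_1 = 0.25
w_1 = 1
d_1 = 2.25
x_2 = 4.75
y_2 = 7
z_2 = 4
h_2 = 3.25
x_3 = 0.25
y_3 = 1.5
w_3 = 1.75
d_3 = 2.5
h_3 = 3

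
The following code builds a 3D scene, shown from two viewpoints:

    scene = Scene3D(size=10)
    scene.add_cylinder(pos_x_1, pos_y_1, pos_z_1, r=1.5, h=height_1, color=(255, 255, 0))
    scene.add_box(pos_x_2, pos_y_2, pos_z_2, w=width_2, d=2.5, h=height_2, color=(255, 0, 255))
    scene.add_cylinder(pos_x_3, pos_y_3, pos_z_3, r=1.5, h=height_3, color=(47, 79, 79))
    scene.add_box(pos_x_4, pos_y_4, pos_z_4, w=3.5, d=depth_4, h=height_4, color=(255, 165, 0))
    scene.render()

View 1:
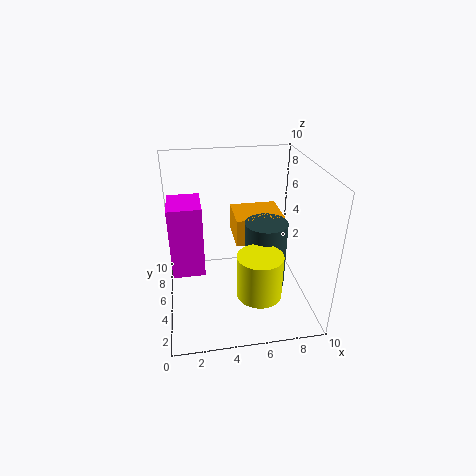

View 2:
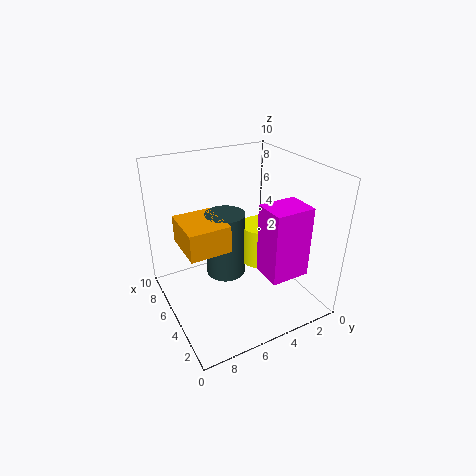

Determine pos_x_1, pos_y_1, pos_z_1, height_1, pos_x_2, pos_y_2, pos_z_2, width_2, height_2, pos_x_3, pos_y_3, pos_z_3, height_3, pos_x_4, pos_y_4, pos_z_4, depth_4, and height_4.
pos_x_1 = 6; pos_y_1 = 2.5; pos_z_1 = 2; height_1 = 3; pos_x_2 = 0.5; pos_y_2 = 2.5; pos_z_2 = 4; width_2 = 2; height_2 = 4.5; pos_x_3 = 7; pos_y_3 = 5; pos_z_3 = 1; height_3 = 5; pos_x_4 = 5; pos_y_4 = 5.5; pos_z_4 = 4; depth_4 = 3; height_4 = 2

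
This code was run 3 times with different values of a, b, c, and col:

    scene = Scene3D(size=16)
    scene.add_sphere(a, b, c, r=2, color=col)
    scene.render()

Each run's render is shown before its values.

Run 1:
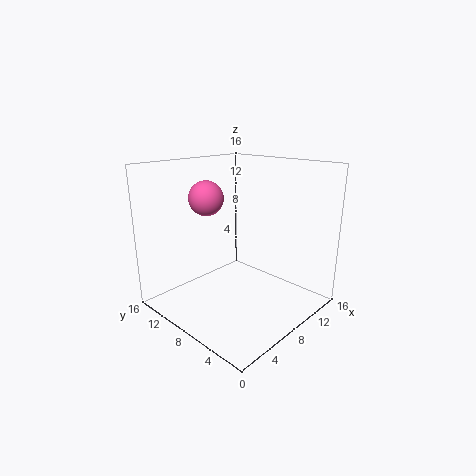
a = 7
b = 12
c = 12
col = 'hotpink'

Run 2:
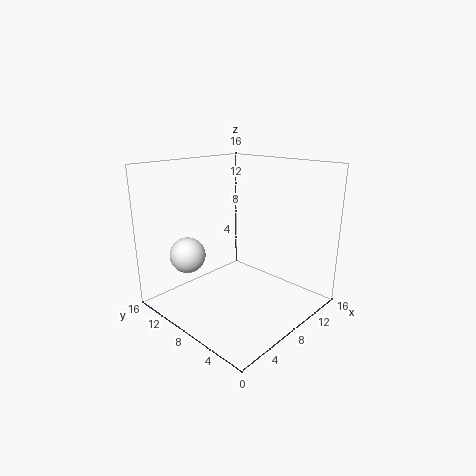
a = 4
b = 12
c = 6
col = 'white'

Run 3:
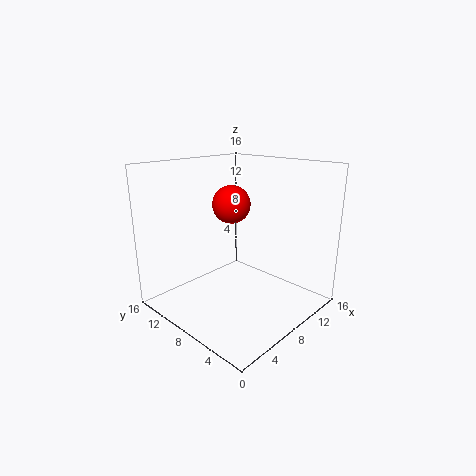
a = 7
b = 8
c = 12
col = 'red'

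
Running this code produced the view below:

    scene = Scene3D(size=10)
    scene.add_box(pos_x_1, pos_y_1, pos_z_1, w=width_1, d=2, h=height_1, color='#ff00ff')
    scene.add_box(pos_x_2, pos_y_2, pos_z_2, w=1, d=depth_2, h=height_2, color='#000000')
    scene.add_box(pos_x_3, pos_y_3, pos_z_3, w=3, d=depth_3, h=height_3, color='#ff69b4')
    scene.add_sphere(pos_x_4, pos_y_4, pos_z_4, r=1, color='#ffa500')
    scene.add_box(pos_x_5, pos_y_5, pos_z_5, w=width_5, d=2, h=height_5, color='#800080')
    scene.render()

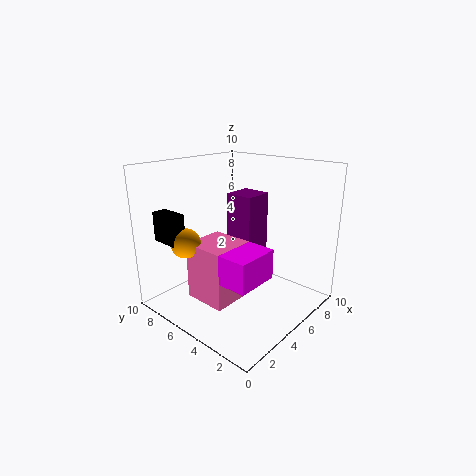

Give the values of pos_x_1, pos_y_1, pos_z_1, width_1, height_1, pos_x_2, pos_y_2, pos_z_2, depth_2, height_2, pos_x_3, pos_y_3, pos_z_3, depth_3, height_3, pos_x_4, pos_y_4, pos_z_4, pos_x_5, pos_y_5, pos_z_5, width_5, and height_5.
pos_x_1 = 2, pos_y_1 = 2, pos_z_1 = 3, width_1 = 3, height_1 = 2, pos_x_2 = 1, pos_y_2 = 7, pos_z_2 = 5, depth_2 = 2, height_2 = 2, pos_x_3 = 2, pos_y_3 = 4, pos_z_3 = 1, depth_3 = 3, height_3 = 4, pos_x_4 = 2, pos_y_4 = 7, pos_z_4 = 5, pos_x_5 = 5, pos_y_5 = 4, pos_z_5 = 4, width_5 = 2, height_5 = 4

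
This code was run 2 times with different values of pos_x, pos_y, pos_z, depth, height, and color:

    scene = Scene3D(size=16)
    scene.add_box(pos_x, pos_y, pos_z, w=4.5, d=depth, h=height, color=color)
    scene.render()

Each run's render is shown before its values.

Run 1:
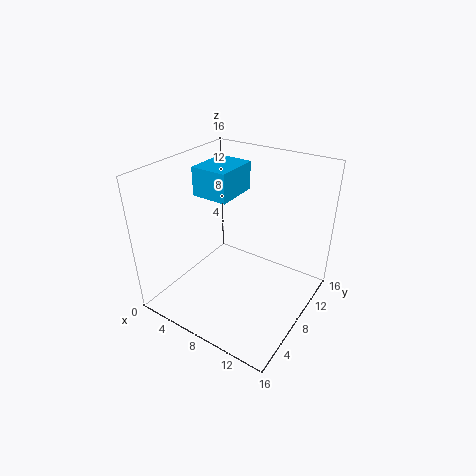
pos_x = 1; pos_y = 9; pos_z = 11; depth = 5.5; height = 3.5; color = 'deepskyblue'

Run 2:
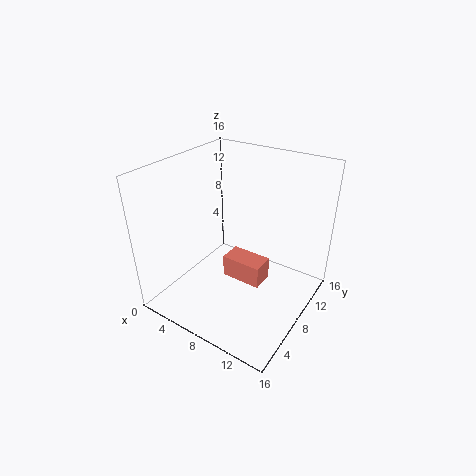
pos_x = 7; pos_y = 6.5; pos_z = 3.5; depth = 2.5; height = 2.5; color = 'salmon'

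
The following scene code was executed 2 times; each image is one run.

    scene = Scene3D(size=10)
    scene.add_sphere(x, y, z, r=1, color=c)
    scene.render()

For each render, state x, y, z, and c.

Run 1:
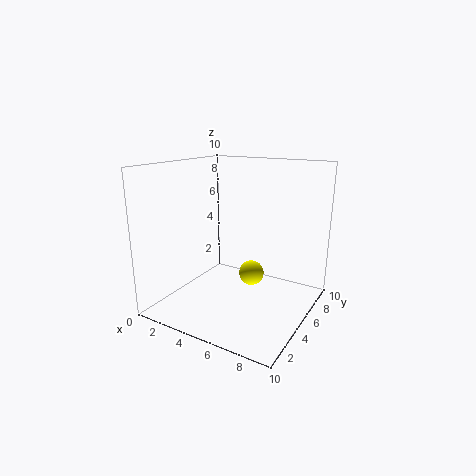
x = 4.5
y = 8
z = 1
c = 'yellow'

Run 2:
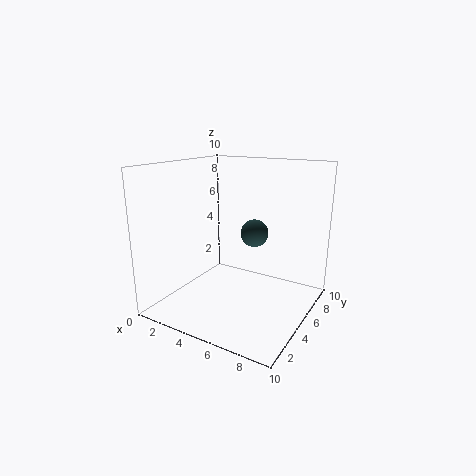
x = 5.5
y = 6.5
z = 5
c = 'darkslategray'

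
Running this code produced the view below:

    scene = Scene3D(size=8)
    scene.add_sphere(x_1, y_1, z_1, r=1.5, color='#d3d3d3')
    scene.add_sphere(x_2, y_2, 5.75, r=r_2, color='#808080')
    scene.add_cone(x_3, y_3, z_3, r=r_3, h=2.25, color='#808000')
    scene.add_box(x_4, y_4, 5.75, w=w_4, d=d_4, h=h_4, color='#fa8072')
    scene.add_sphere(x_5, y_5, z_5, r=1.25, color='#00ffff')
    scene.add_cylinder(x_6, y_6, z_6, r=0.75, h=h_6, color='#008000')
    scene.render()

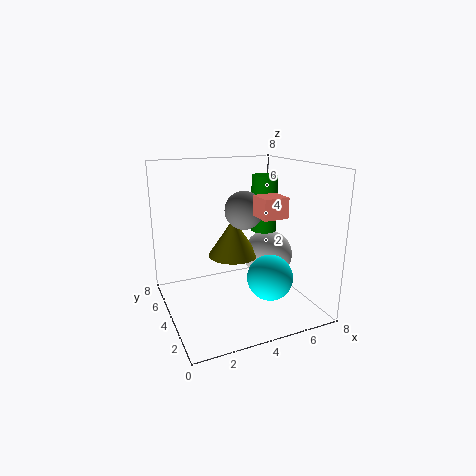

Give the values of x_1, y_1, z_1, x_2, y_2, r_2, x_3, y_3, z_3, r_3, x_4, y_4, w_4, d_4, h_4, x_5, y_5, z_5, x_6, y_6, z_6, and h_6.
x_1 = 6.5, y_1 = 5, z_1 = 2.25, x_2 = 4, y_2 = 3.25, r_2 = 1, x_3 = 4.25, y_3 = 5.25, z_3 = 2.5, r_3 = 1.5, x_4 = 4, y_4 = 1, w_4 = 1.25, d_4 = 1.25, h_4 = 1, x_5 = 5.25, y_5 = 2.5, z_5 = 2, x_6 = 6, y_6 = 4.75, z_6 = 4, h_6 = 3.25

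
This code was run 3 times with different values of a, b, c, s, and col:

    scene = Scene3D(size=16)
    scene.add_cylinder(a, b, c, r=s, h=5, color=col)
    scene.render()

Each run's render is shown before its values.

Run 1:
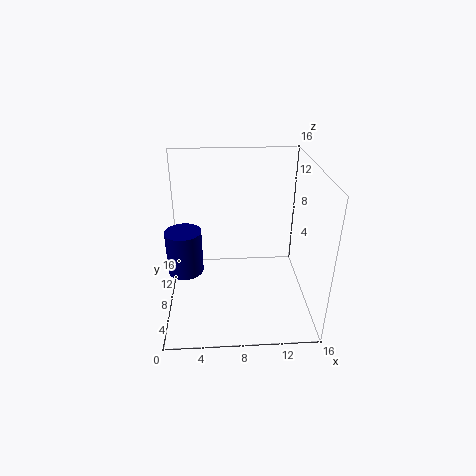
a = 2, b = 8, c = 4, s = 2, col = 'navy'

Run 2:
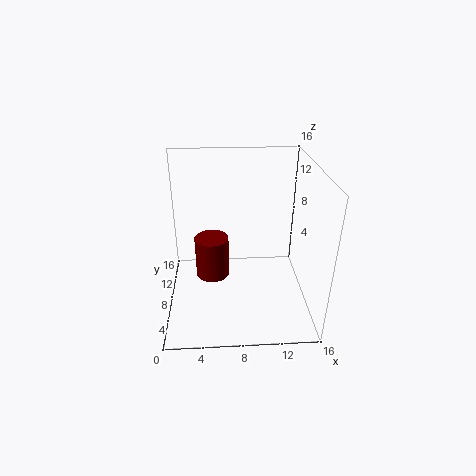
a = 5, b = 10, c = 2, s = 2, col = 'maroon'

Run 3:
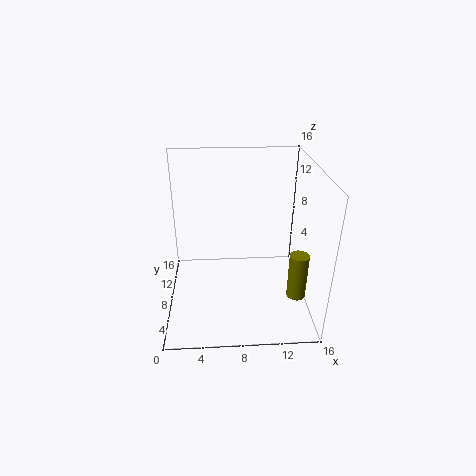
a = 14, b = 4, c = 3, s = 1, col = 'olive'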